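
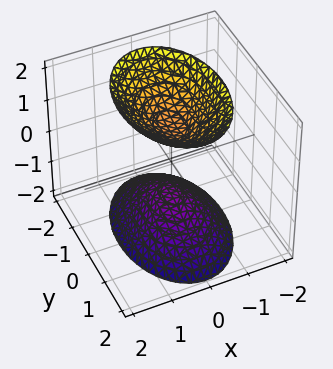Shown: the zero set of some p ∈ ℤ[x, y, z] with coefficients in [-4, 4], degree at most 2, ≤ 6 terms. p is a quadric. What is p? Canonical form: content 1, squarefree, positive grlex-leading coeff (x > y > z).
2*x^2 + y^2 - z^2 + 1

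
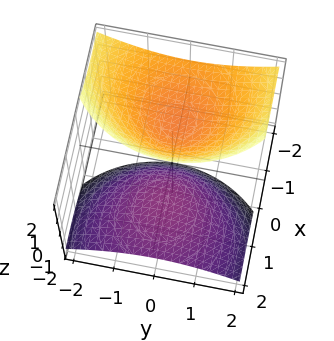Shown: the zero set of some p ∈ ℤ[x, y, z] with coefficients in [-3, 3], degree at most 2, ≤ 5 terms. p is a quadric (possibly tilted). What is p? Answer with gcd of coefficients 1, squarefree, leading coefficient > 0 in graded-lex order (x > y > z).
(a) I count 2 distinct pieces.
(b) deg p = 2.
(c) From the visible intercepts: the z-axis gridline crossings are at z ∈ {-1, 1}; no x-intercept at any integer in the box.
(d) The integer polynomial consistent with all of this is the stated p.

x^2 + 2*x*z + y^2 - z^2 + 1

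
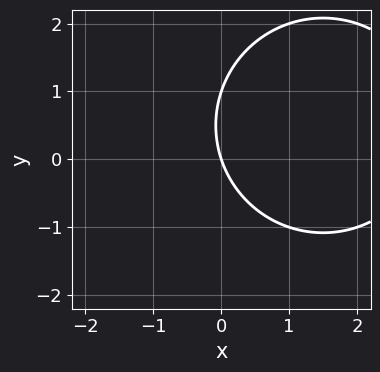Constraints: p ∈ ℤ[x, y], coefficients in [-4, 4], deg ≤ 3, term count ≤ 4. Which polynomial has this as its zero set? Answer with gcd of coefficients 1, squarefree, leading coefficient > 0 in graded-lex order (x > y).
x^2 + y^2 - 3*x - y

Degree: a generic line meets the curve in up to 2 points, so deg p = 2.
Checking where it meets the axes: among the integer gridlines, it crosses the y-axis at y ∈ {0, 1}; one x-axis crossing is at x = 0.
These observations pin down the coefficients.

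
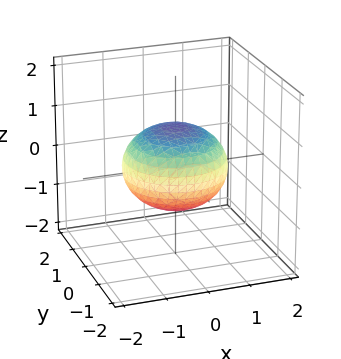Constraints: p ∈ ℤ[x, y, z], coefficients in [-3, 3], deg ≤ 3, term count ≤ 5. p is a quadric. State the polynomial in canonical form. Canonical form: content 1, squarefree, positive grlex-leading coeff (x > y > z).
2*x^2 + 2*y^2 + 3*z^2 - 3

The degree is 2 — bounded and convex; a quadric.
Symmetries: mirror symmetry z ↦ −z ⇒ only even powers of z; every cross-section ⟂ z is a circle, so x, y appear only via x² + y².
Checking where it meets the axes: the z-axis gridline crossings are at z ∈ {-1, 1}; a circular section at z = 0 has radius between 1 and 2.
Assembling these constraints gives the stated polynomial.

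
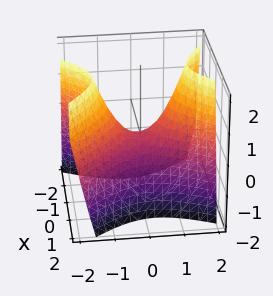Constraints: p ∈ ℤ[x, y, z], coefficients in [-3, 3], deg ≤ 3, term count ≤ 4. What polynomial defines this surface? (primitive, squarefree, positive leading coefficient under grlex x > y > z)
First, degree: no degree-1 surface has this shape, so deg p = 2.
Next, against the integer gridlines: one z-axis crossing is at z = 0; one y-axis crossing is at y = 0; it meets the x-axis at x = 0 (among the integer gridlines).
Finally, the integer polynomial consistent with all of this is the stated p.

3*x^2 + x*y - 2*y^2 + 2*z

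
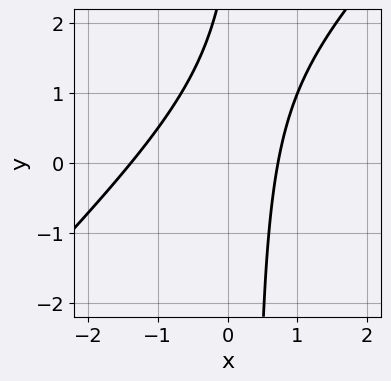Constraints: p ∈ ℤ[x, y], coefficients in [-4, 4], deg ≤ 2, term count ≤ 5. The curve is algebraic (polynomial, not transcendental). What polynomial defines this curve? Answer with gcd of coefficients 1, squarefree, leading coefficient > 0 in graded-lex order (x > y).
1. The degree is 2 — a generic line meets the curve in up to 2 points.
2. Reading off the gridlines: no y-intercept at any integer in the box.
3. Matching integer coefficients to the picture gives p.

3*x^2 - 3*x*y + 2*x + y - 3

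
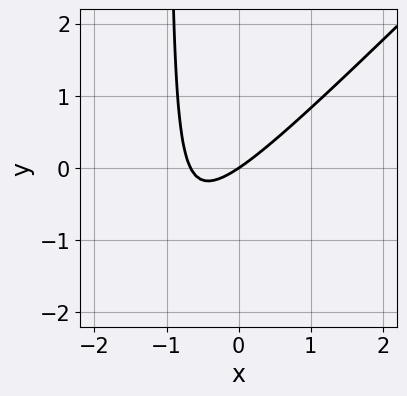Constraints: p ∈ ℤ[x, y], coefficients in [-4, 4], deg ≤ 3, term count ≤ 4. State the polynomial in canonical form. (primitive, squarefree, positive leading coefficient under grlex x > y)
(a) deg p = 2. A generic line meets the curve in up to 2 points.
(b) From the visible intercepts: it meets the y-axis at y = 0 (among the integer gridlines); it meets the x-axis at x = 0 (among the integer gridlines).
(c) Solving for integer coefficients yields p as stated.

3*x^2 - 3*x*y + 2*x - 3*y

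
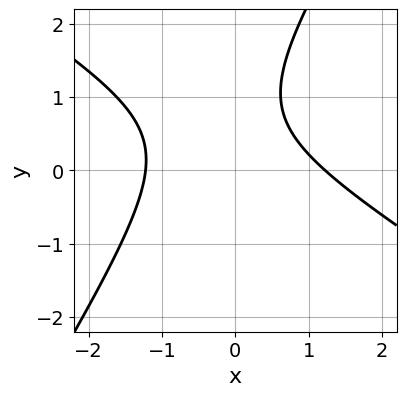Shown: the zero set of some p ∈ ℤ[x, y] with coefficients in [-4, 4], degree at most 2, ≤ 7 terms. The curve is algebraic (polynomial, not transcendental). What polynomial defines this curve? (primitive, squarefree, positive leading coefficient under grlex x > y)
2*x^2 + 2*x*y - 2*y^2 + 3*y - 3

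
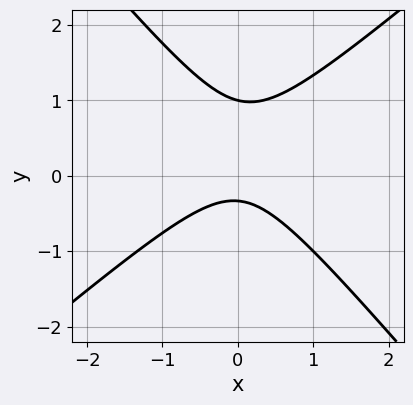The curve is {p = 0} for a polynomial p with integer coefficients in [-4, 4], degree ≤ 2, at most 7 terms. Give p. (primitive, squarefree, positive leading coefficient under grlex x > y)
1. Degree: the shape is more complex than any degree-1 curve, so deg p = 2.
2. Observable constraints: no x-intercept at any integer in the box; it crosses the y-axis at the gridline y = 1.
3. The integer polynomial consistent with all of this is the stated p.

3*x^2 - x*y - 3*y^2 + 2*y + 1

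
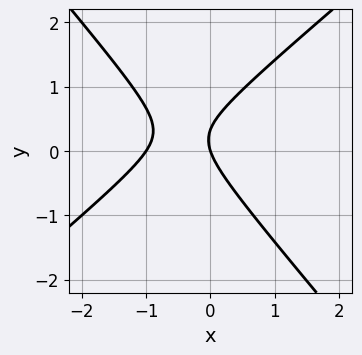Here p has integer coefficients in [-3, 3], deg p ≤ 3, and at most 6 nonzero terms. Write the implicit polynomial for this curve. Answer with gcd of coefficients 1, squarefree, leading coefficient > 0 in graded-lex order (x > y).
3*x^2 - x*y - 3*y^2 + 3*x + y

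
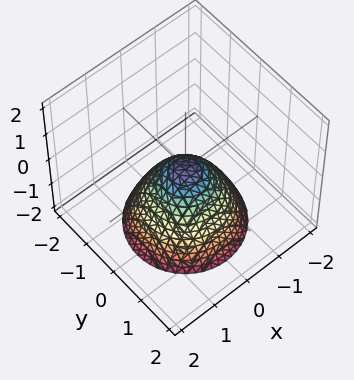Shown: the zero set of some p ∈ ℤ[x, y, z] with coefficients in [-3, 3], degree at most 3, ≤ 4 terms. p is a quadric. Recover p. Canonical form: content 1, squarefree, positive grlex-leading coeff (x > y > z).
x^2 + y^2 + z

First, degree: a single bowl opening along one axis; a quadric, so deg p = 2.
Then, by symmetry, the surface is invariant under rotation about z: p = q(x² + y², z).
Then, from the axis intercepts and sections: one x-axis crossing is at x = 0; it meets the y-axis at y = 0 (among the integer gridlines); it meets the z-axis at z = 0 (among the integer gridlines).
Finally, assembling these constraints gives the stated polynomial.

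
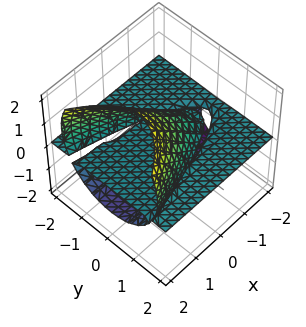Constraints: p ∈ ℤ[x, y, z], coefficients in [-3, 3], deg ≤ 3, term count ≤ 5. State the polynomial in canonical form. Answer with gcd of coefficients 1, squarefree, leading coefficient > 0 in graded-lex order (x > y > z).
(a) deg p = 3.
(b) Against the integer gridlines: it meets the z-axis at z = 0 (among the integer gridlines); every point of the y-axis in the box is on the surface; the visible x-axis segment lies entirely on the surface.
(c) Putting this together gives p.

2*x*z^2 - 3*y^2*z - 2*z^3 + 2*x*z + 3*z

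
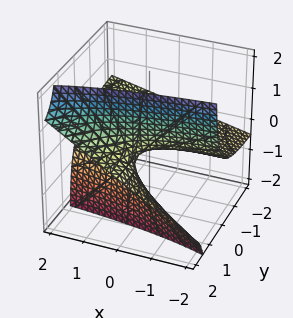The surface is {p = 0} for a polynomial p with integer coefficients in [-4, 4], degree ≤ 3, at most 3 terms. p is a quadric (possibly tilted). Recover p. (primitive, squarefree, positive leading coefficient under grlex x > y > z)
First, degree: no degree-1 surface has this shape, so deg p = 2.
Next, reading off the gridlines: the visible x-axis segment lies entirely on the surface; every point of the y-axis in the box is on the surface.
Finally, together with the visible shape, these determine p as stated.

x*y - 3*y*z + 3*z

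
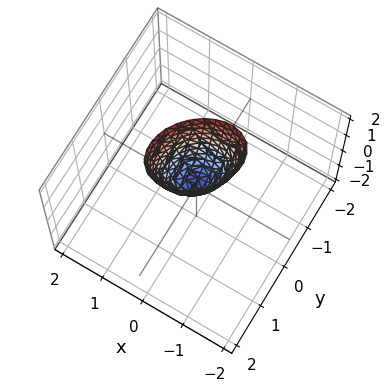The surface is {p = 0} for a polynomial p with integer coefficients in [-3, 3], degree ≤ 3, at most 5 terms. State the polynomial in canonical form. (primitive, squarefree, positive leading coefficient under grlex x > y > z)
3*x^2 - 2*x*y + 3*y^2 - z

1. Degree: the shape is more complex than any degree-1 surface, so deg p = 2.
2. From the axis intercepts and sections: it crosses the x-axis at the gridline x = 0; one y-axis crossing is at y = 0; one z-axis crossing is at z = 0.
3. These observations pin down the coefficients.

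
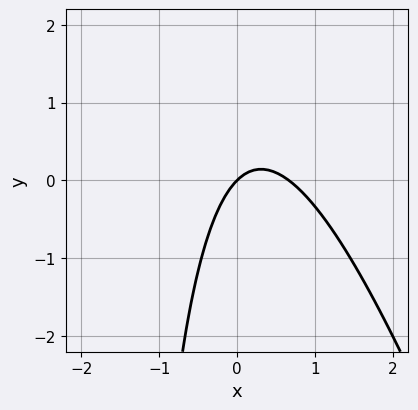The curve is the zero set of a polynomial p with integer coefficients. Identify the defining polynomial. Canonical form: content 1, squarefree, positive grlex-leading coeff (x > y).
(a) The degree is 2 — a generic line meets the curve in up to 2 points.
(b) Reading off the gridlines: it crosses the x-axis at the gridline x = 0; it crosses the y-axis at the gridline y = 0.
(c) Fitting integer coefficients to these (and the overall shape) gives p.

3*x^2 + x*y - 2*x + 2*y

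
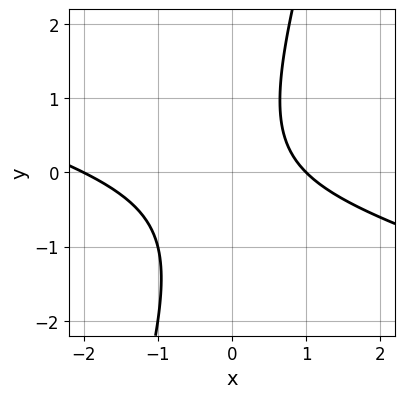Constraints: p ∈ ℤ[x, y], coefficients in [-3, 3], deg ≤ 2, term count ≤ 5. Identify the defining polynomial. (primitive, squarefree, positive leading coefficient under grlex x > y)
x^2 + 3*x*y - y^2 + x - 2

First, deg p = 2.
Then, against the integer gridlines: the curve avoids every integer y-axis point in the box; the x-axis gridline crossings are at x ∈ {-2, 1}.
Finally, solving for integer coefficients yields p as stated.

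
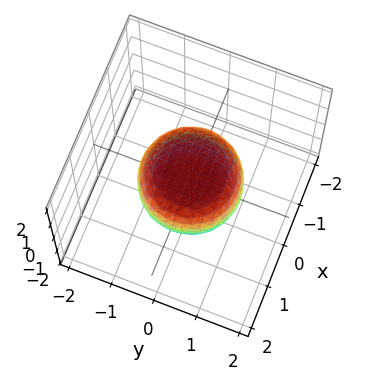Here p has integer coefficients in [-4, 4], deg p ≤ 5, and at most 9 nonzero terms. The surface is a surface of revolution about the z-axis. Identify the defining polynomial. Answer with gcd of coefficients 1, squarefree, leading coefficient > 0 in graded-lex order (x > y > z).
2*x^4 + 4*x^2*y^2 + 2*y^4 - x^2 - y^2 + 3*z^2 - 2

1. deg p = 4. The shape is more complex than any degree-3 surface.
2. Symmetry: every cross-section ⟂ z is a circle, so x, y appear only via x² + y².
3. From the axis intercepts and sections: a circular section at z = 0 has radius between 1 and 2.
4. Putting this together gives p.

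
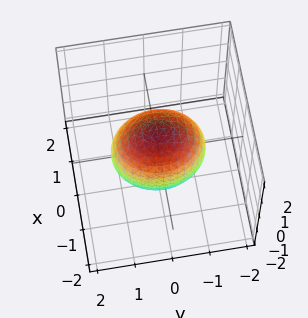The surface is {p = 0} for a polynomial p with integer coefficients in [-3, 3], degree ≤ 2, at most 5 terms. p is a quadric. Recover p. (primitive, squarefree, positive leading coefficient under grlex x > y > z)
(a) deg p = 2. Bounded and convex; a quadric.
(b) Symmetries: mirror symmetry y ↦ −y ⇒ only even powers of y; the x ↦ −x reflection is a symmetry, so x appears only in even powers; the z ↦ −z reflection is a symmetry, so z appears only in even powers.
(c) Observable constraints: among the integer gridlines, it crosses the x-axis at x ∈ {-1, 1}.
(d) Solving for integer coefficients yields p as stated.

3*x^2 + 2*y^2 + 2*z^2 - 3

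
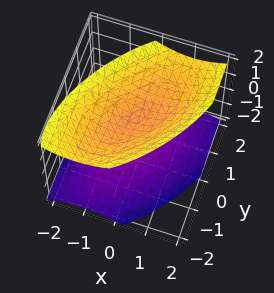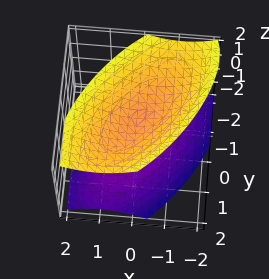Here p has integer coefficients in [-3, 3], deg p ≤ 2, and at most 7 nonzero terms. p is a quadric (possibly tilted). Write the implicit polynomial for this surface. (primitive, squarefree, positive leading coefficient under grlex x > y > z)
3*x^2 - 3*x*y + 2*y^2 - 3*z^2 + 3

1. There are 2 components. Treating them together as one polynomial.
2. The degree is 2 — a generic line meets the surface in up to 2 points.
3. Observable constraints: it misses every integer gridline on the x-axis; among the integer gridlines, it crosses the z-axis at z ∈ {-1, 1}; no y-intercept at any integer in the box.
4. Putting this together gives p.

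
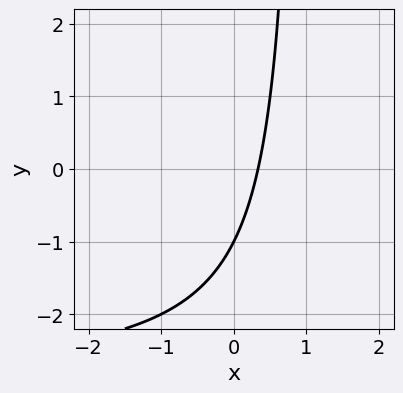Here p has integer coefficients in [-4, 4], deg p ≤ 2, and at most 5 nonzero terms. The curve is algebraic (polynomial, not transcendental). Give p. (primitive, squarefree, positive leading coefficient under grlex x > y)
x*y + 3*x - y - 1

First, deg p = 2.
Then, against the integer gridlines: it meets the y-axis at y = -1 (among the integer gridlines).
Finally, together with the visible shape, these determine p as stated.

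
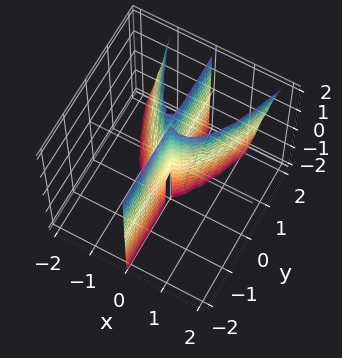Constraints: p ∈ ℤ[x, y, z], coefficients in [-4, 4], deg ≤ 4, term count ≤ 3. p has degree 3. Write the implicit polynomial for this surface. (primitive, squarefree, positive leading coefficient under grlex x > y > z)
3*x^3 - x^2*z - 3*x*y

Degree: a generic line meets the surface in up to 3 points, so deg p = 3.
Reading off the gridlines: every point of the z-axis in the box is on the surface; the visible y-axis segment lies entirely on the surface; it crosses the x-axis at the gridline x = 0.
Together with the visible shape, these determine p as stated.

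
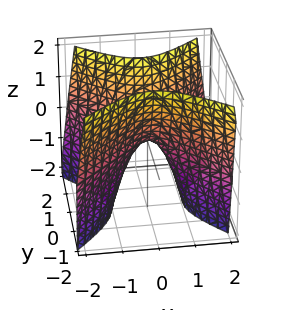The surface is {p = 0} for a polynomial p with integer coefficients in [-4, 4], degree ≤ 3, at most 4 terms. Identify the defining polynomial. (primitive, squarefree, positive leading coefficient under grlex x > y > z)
2*x^2 - 2*y^2 + z

1. The degree is 2 — a saddle surface; a quadric.
2. Symmetries: mirror symmetry x ↦ −x ⇒ only even powers of x; mirror symmetry y ↦ −y ⇒ only even powers of y.
3. Against the integer gridlines: it meets the x-axis at x = 0 (among the integer gridlines); it meets the y-axis at y = 0 (among the integer gridlines).
4. Solving for integer coefficients yields p as stated.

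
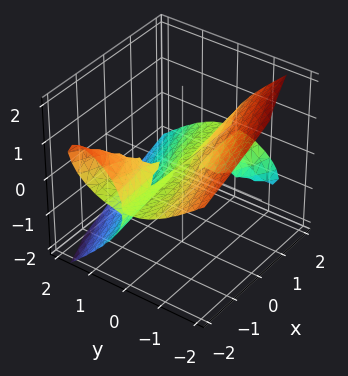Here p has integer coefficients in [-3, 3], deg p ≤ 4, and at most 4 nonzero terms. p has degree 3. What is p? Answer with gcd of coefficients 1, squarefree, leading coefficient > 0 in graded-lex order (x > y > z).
I count 2 distinct pieces. They look like related sheets of one shape, so recover p as a whole.
deg p = 3. The shape is more complex than any degree-2 surface.
Observable constraints: one z-axis crossing is at z = 0; it meets the y-axis at y = 0 (among the integer gridlines); every point of the x-axis in the box is on the surface.
Assembling these constraints gives the stated polynomial.

3*x*y*z + 2*y^3 + 3*z^3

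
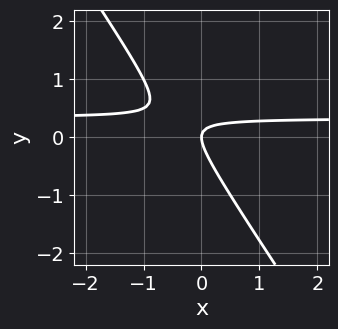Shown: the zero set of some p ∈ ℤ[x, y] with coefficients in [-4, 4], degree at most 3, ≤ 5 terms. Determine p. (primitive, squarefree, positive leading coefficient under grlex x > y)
3*x*y + 2*y^2 - x

1. deg p = 2. A generic line meets the curve in up to 2 points.
2. Observable constraints: it meets the y-axis at y = 0 (among the integer gridlines); one x-axis crossing is at x = 0.
3. These observations pin down the coefficients.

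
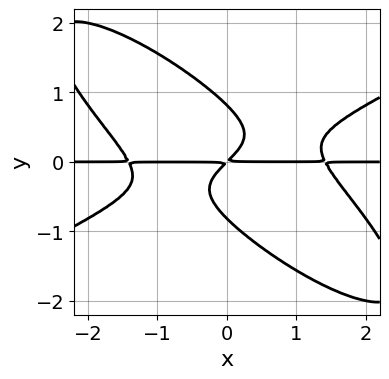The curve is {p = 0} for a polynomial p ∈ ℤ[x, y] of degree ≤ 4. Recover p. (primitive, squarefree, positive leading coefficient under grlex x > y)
The degree is 4 — the shape is more complex than any degree-3 curve.
Observable constraints: every point of the x-axis in the box is on the curve.
Assembling these constraints gives the stated polynomial.

x^3*y - 3*x*y^3 - 3*y^4 - 2*x*y + 2*y^2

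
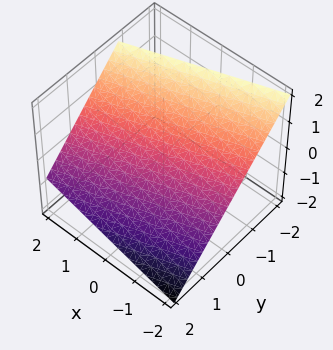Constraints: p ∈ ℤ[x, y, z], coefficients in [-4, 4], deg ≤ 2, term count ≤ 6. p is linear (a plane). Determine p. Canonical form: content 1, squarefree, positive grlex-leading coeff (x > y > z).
Degree: the surface is flat (a plane), so deg p = 1.
From the visible intercepts: it crosses the x-axis at the gridline x = -2.
Fitting integer coefficients to these (and the overall shape) gives p.

x - 3*y - 3*z + 2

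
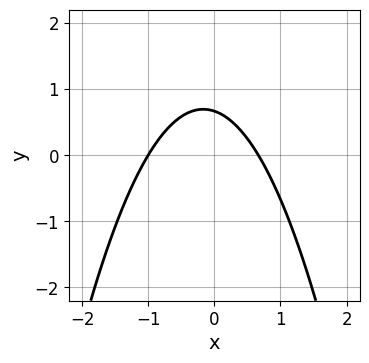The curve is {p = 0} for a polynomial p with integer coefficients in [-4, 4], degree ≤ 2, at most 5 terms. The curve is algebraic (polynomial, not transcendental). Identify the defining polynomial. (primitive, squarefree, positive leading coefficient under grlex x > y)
1. deg p = 2.
2. From the axis intercepts and sections: one x-axis crossing is at x = -1.
3. Together with the visible shape, these determine p as stated.

3*x^2 + x + 3*y - 2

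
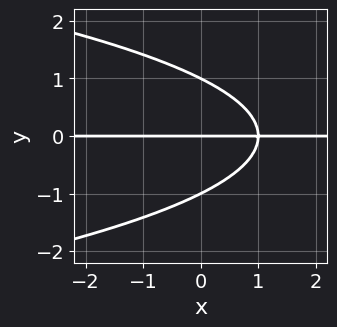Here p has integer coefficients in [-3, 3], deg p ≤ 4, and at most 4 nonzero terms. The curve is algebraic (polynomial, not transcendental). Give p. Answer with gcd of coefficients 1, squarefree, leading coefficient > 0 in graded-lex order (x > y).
First, deg p = 3. A generic line meets the curve in up to 3 points.
Then, against the integer gridlines: among the integer gridlines, it crosses the y-axis at y ∈ {-1, 0, 1}; the visible x-axis segment lies entirely on the curve.
Finally, the integer polynomial consistent with all of this is the stated p.

y^3 + x*y - y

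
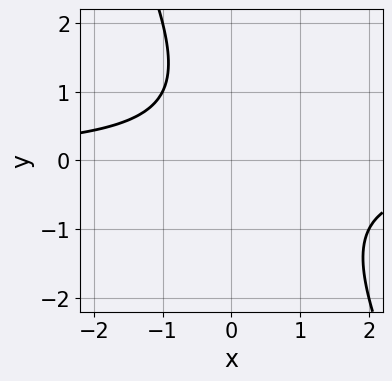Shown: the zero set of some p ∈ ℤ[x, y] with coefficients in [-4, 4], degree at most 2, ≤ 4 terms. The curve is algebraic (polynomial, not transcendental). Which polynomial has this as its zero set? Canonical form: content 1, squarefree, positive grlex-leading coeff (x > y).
1. The degree is 2 — the shape is more complex than any degree-1 curve.
2. Observable constraints: no y-intercept at any integer in the box; no x-intercept at any integer in the box.
3. Assembling these constraints gives the stated polynomial.

2*x*y + y^2 - y + 2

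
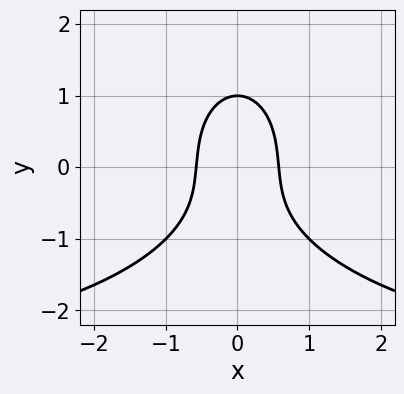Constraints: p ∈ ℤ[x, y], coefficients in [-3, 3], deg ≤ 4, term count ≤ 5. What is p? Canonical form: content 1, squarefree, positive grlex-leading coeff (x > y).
x^2*y + y^3 + 3*x^2 - 1

1. Degree: a generic line meets the curve in up to 3 points, so deg p = 3.
2. Symmetries: it's symmetric under x → −x, forcing even powers of x.
3. Observable constraints: it meets the y-axis at y = 1 (among the integer gridlines).
4. The integer polynomial consistent with all of this is the stated p.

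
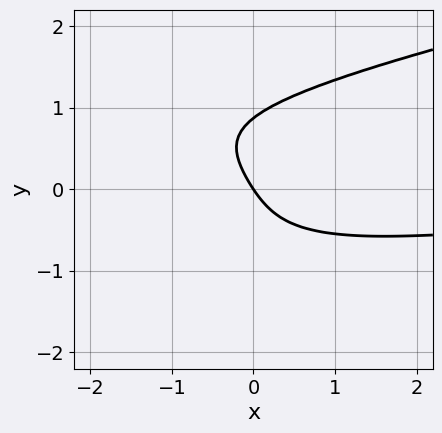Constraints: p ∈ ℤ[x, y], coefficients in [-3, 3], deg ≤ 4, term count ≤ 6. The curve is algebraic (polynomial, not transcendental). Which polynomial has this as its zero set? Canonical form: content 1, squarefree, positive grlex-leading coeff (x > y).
3*y^4 - x^2*y - 2*x*y - 3*x - 2*y

1. deg p = 4.
2. Observable constraints: it crosses the x-axis at the gridline x = 0; it meets the y-axis at y = 0 (among the integer gridlines).
3. Assembling these constraints gives the stated polynomial.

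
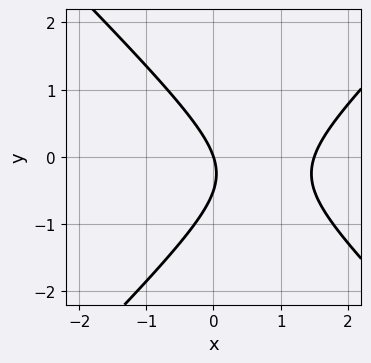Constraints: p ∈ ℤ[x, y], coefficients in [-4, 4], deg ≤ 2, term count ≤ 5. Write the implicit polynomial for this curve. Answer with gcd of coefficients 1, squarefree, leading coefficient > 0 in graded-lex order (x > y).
1. deg p = 2. The shape is more complex than any degree-1 curve.
2. From the visible intercepts: it meets the x-axis at x = 0 (among the integer gridlines); one y-axis crossing is at y = 0.
3. Fitting integer coefficients to these (and the overall shape) gives p.

2*x^2 - 2*y^2 - 3*x - y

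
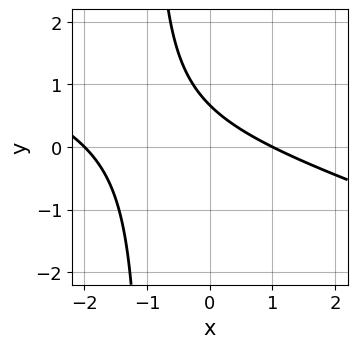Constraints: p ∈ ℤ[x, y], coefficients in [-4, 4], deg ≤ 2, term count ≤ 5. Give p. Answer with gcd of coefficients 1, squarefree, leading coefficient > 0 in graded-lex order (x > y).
First, deg p = 2.
Next, checking where it meets the axes: among the integer gridlines, it crosses the x-axis at x ∈ {-2, 1}.
Finally, putting this together gives p.

x^2 + 3*x*y + x + 3*y - 2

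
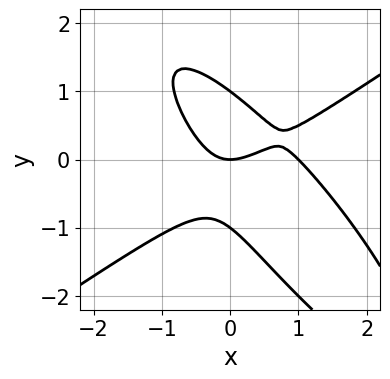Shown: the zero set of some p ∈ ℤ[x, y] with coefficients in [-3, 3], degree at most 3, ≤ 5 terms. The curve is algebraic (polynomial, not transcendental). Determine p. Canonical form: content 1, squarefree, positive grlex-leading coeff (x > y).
2*x^3 - 3*x*y^2 - 2*y^3 - 2*x^2 + 2*y

(a) Degree: no degree-2 curve has this shape, so deg p = 3.
(b) Checking where it meets the axes: the x-axis gridline crossings are at x ∈ {0, 1}; among the integer gridlines, it crosses the y-axis at y ∈ {-1, 0, 1}.
(c) Fitting integer coefficients to these (and the overall shape) gives p.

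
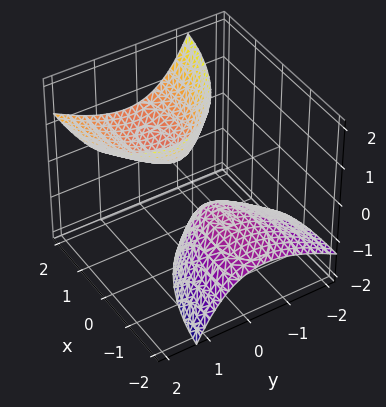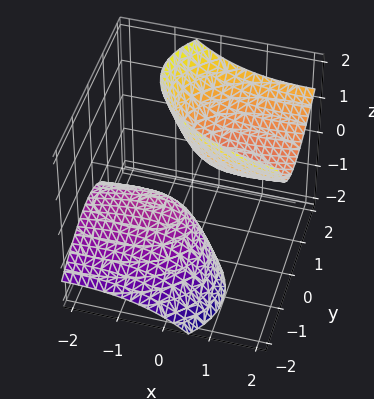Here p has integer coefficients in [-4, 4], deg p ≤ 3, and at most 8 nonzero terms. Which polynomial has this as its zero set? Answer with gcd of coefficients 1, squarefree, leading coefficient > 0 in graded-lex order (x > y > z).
x^2 - 3*x*z + 3*y^2 - 3*y*z - z^2 + 1

(a) The picture has 2 separate pieces. They look like related sheets of one shape, so recover p as a whole.
(b) The degree is 2 — the shape is more complex than any degree-1 surface.
(c) Reading off the gridlines: the z-axis gridline crossings are at z ∈ {-1, 1}; no y-intercept at any integer in the box; no x-intercept at any integer in the box.
(d) Together with the visible shape, these determine p as stated.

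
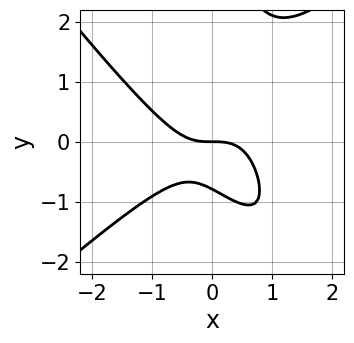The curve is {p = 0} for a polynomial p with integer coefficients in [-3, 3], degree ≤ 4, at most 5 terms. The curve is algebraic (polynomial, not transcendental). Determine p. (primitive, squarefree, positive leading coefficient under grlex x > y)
First, deg p = 3. A generic line meets the curve in up to 3 points.
Next, checking where it meets the axes: it meets the x-axis at x = 0 (among the integer gridlines); one y-axis crossing is at y = 0.
Finally, matching integer coefficients to the picture gives p.

3*x^3 - 3*x*y^2 - y^3 + 3*y^2 + 3*y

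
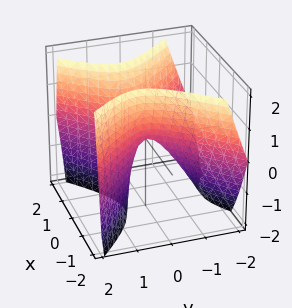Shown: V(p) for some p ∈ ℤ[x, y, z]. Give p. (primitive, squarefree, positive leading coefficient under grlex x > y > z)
The degree is 2 — the shape is more complex than any degree-1 surface.
From the axis intercepts and sections: it meets the y-axis at y = 0 (among the integer gridlines); it crosses the z-axis at the gridline z = 0.
The integer polynomial consistent with all of this is the stated p.

2*x^2 - 2*y^2 + y*z - z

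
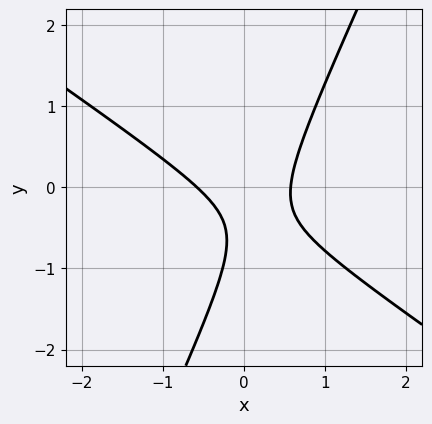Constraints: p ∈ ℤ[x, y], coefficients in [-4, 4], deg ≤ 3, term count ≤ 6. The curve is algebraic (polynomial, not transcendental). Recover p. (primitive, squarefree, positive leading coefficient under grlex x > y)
3*x^2 + 3*x*y - 2*y^2 - 2*y - 1

1. deg p = 2.
2. Checking where it meets the axes: no y-intercept at any integer in the box.
3. Together with the visible shape, these determine p as stated.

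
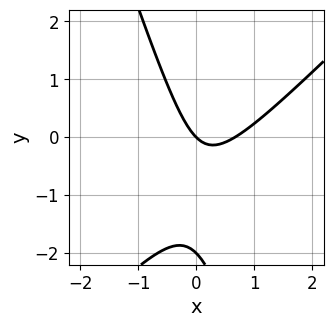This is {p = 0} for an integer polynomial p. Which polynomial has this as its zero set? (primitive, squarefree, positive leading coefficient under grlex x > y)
3*x^2 - 2*x*y - y^2 - 2*x - 2*y

1. The degree is 2 — a generic line meets the curve in up to 2 points.
2. Against the integer gridlines: it meets the x-axis at x = 0 (among the integer gridlines); among the integer gridlines, it crosses the y-axis at y ∈ {-2, 0}.
3. The integer polynomial consistent with all of this is the stated p.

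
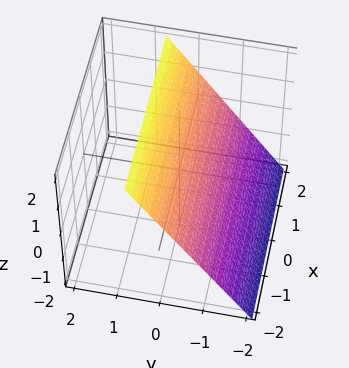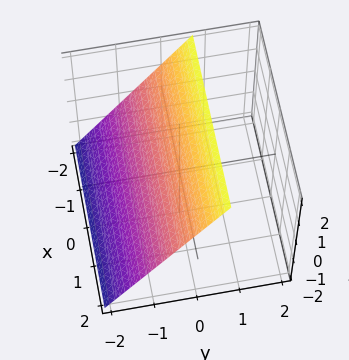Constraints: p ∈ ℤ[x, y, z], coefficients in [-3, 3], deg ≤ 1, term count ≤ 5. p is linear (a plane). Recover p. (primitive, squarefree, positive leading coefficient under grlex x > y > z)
(a) The degree is 1 — every cross-section is a straight line — this is a plane.
(b) Reading off the gridlines: one z-axis crossing is at z = 1; it misses every integer gridline on the x-axis.
(c) Assembling these constraints gives the stated polynomial.

3*y - 2*z + 2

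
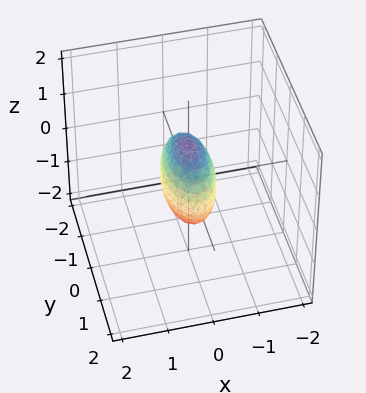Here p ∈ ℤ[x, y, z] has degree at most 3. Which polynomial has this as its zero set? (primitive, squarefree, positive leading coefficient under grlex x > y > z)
3*x^2 + y^2 + z^2 - 1

(a) Degree: a closed, bounded, convex surface; a quadric, so deg p = 2.
(b) Symmetries: mirror symmetry x ↦ −x ⇒ only even powers of x; mirror symmetry z ↦ −z ⇒ only even powers of z; the y ↦ −y reflection is a symmetry, so y appears only in even powers.
(c) From the axis intercepts and sections: the y-axis gridline crossings are at y ∈ {-1, 1}; among the integer gridlines, it crosses the z-axis at z ∈ {-1, 1}.
(d) Putting this together gives p.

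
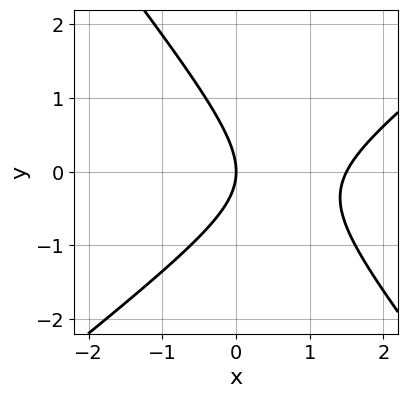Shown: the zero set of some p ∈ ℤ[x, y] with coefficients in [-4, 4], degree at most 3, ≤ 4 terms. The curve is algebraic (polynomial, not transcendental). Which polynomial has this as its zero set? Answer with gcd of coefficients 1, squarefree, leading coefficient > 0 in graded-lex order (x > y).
First, the degree is 2 — no degree-1 curve has this shape.
Next, against the integer gridlines: one x-axis crossing is at x = 0; it meets the y-axis at y = 0 (among the integer gridlines).
Finally, putting this together gives p.

2*x^2 - x*y - 2*y^2 - 3*x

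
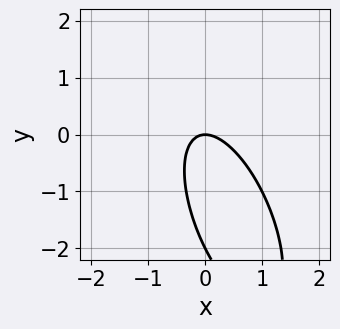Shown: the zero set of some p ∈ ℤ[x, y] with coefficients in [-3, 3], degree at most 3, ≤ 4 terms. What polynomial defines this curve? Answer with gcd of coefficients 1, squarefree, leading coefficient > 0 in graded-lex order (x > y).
(a) deg p = 2. The shape is more complex than any degree-1 curve.
(b) From the visible intercepts: it crosses the x-axis at the gridline x = 0; the y-axis gridline crossings are at y ∈ {-2, 0}.
(c) Assembling these constraints gives the stated polynomial.

3*x^2 + 2*x*y + y^2 + 2*y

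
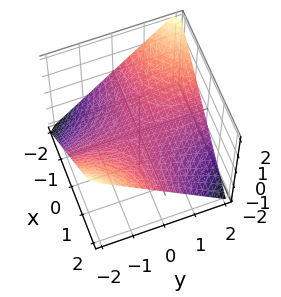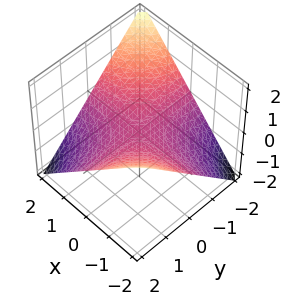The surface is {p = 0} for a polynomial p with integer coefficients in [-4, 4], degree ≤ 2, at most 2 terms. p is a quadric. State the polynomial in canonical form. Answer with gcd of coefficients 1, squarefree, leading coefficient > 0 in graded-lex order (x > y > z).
(a) Degree: a hyperbolic paraboloid; a quadric, so deg p = 2.
(b) From the axis intercepts and sections: the visible x-axis segment lies entirely on the surface; it meets the z-axis at z = 0 (among the integer gridlines).
(c) Together with the visible shape, these determine p as stated. Check: (0, -2, 0) on the y-axis lies on the surface, and p(0, -2, 0) = 0. ✓

x*y + 2*z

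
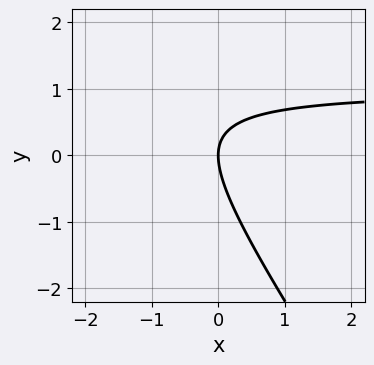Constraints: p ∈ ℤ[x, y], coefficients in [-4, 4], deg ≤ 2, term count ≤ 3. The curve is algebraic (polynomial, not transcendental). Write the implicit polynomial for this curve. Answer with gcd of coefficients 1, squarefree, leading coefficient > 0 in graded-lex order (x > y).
3*x*y + 2*y^2 - 3*x

(a) The degree is 2 — a generic line meets the curve in up to 2 points.
(b) Against the integer gridlines: one y-axis crossing is at y = 0; it meets the x-axis at x = 0 (among the integer gridlines).
(c) Assembling these constraints gives the stated polynomial.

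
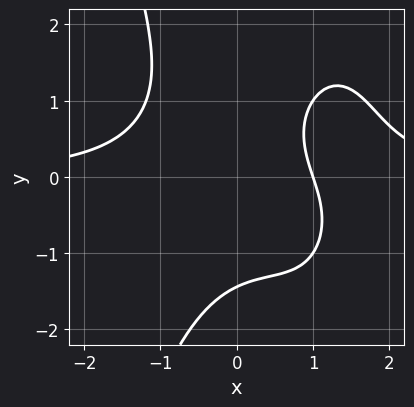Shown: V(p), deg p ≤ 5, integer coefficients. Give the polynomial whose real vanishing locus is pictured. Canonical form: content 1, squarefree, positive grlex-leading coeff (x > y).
(a) deg p = 4.
(b) Observable constraints: one x-axis crossing is at x = 1.
(c) Putting this together gives p.

2*x^3*y - 3*x^2*y + y^3 - 3*x + 3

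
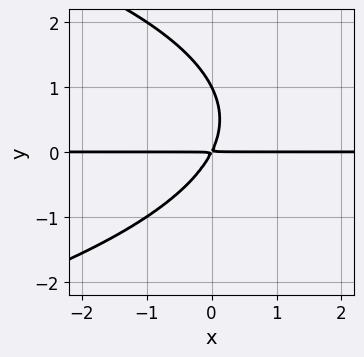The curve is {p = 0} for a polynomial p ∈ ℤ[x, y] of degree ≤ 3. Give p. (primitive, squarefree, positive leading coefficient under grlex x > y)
1. The degree is 3 — the shape is more complex than any degree-2 curve.
2. From the visible intercepts: the visible x-axis segment lies entirely on the curve; it meets the y-axis at y = 1 (among the integer gridlines).
3. Assembling these constraints gives the stated polynomial.

y^3 + 2*x*y - y^2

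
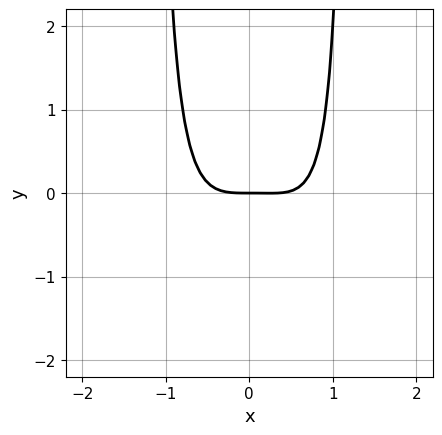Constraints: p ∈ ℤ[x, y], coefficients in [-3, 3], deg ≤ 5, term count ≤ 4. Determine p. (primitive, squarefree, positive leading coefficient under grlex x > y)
3*x^4 - x^3 + 2*x^2*y - 3*y

1. deg p = 4.
2. Reading off the gridlines: it meets the y-axis at y = 0 (among the integer gridlines); one x-axis crossing is at x = 0.
3. Solving for integer coefficients yields p as stated.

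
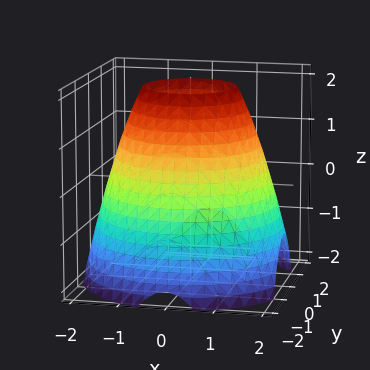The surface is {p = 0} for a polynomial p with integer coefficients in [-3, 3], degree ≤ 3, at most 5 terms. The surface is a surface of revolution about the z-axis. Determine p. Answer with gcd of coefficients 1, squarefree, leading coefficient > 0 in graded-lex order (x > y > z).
x^2 + y^2 + z - 3

(a) Degree: no degree-1 surface has this shape, so deg p = 2.
(b) Symmetries: rotational symmetry about the z-axis ⇒ p depends on x, y only through x² + y².
(c) Observable constraints: a circular section at z = 1 has radius between 1 and 2; it misses every integer gridline on the z-axis.
(d) The integer polynomial consistent with all of this is the stated p.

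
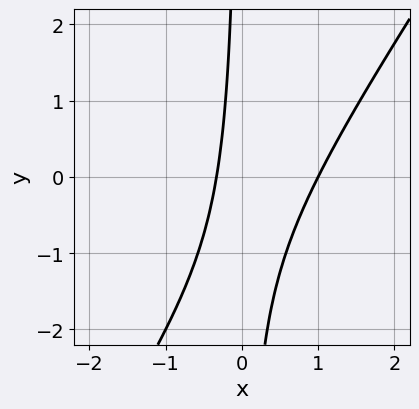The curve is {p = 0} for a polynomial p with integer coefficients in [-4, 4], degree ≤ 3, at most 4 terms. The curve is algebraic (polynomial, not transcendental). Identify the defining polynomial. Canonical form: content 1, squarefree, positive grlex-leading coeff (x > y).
(a) deg p = 2.
(b) Observable constraints: the curve avoids every integer y-axis point in the box; one x-axis crossing is at x = 1.
(c) Assembling these constraints gives the stated polynomial.

3*x^2 - 2*x*y - 2*x - 1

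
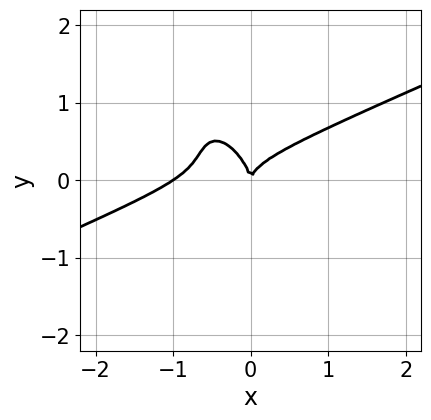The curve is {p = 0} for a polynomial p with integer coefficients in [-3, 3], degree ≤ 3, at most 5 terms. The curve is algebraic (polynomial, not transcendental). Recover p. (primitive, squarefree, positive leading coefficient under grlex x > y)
2*x^3 - 3*x^2*y - 3*x*y^2 - 2*y^3 + 2*x^2

First, deg p = 3.
Then, checking where it meets the axes: it crosses the y-axis at the gridline y = 0; among the integer gridlines, it crosses the x-axis at x ∈ {-1, 0}.
Finally, matching integer coefficients to the picture gives p.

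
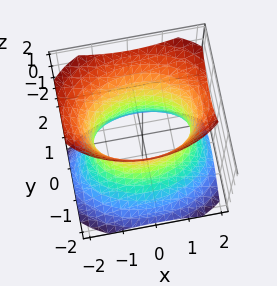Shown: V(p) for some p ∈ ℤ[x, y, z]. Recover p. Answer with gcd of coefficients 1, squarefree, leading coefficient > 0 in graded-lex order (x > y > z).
1. Degree: the shape is more complex than any degree-1 surface, so deg p = 2.
2. Observable constraints: no z-intercept at any integer in the box; the y-axis gridline crossings are at y ∈ {-1, 1}.
3. Assembling these constraints gives the stated polynomial.

x^2 + 2*y^2 - y*z - z^2 - 2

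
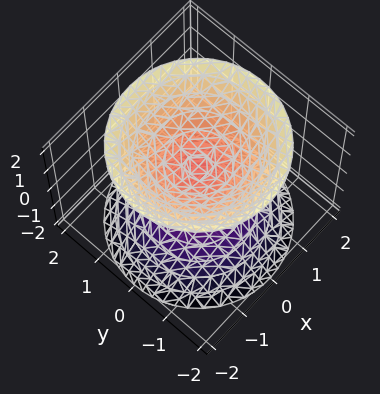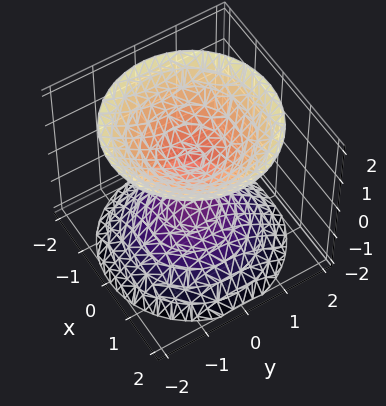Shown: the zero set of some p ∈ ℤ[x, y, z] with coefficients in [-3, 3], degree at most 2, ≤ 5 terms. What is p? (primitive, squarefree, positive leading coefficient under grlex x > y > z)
First, there are 2 components.
Next, degree: a generic line meets the surface in up to 2 points, so deg p = 2.
Next, by symmetry, the z-axis is an axis of rotation, so x and y enter only as x² + y².
Then, from the axis intercepts and sections: a circular section at z = -1 has radius between 0 and 1; it misses every integer gridline on the x-axis; it misses every integer gridline on the y-axis.
Finally, fitting integer coefficients to these (and the overall shape) gives p.

2*x^2 + 2*y^2 - 2*z^2 + 1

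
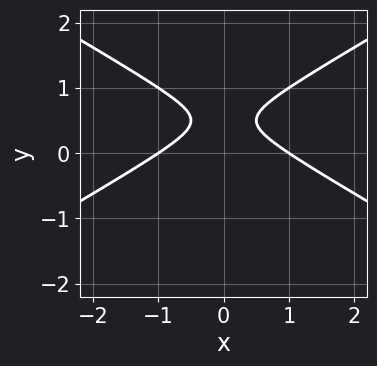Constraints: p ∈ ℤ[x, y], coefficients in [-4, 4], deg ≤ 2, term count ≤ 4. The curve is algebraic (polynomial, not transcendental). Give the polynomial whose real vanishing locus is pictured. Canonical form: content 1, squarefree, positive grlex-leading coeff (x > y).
x^2 - 3*y^2 + 3*y - 1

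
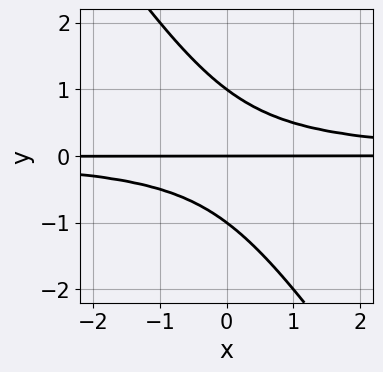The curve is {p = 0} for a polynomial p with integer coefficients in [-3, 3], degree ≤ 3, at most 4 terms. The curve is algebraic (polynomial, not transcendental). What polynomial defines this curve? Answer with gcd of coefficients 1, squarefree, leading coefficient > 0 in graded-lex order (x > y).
3*x*y^2 + 2*y^3 - 2*y

deg p = 3.
From the visible intercepts: every point of the x-axis in the box is on the curve; the y-axis gridline crossings are at y ∈ {-1, 0, 1}.
The integer polynomial consistent with all of this is the stated p.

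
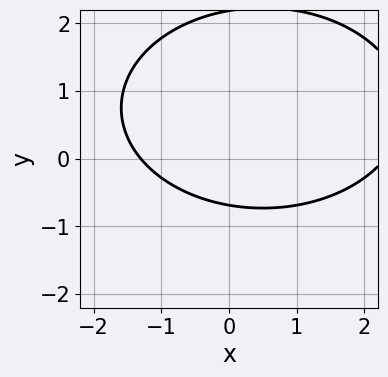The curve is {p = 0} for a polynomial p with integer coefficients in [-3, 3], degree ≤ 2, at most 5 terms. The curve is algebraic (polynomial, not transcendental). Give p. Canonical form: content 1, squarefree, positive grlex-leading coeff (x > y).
x^2 + 2*y^2 - x - 3*y - 3

The degree is 2 — the shape is more complex than any degree-1 curve.
Matching integer coefficients to the picture gives p.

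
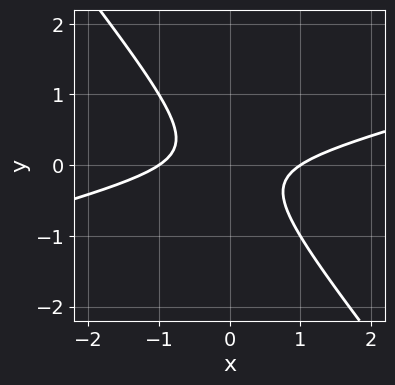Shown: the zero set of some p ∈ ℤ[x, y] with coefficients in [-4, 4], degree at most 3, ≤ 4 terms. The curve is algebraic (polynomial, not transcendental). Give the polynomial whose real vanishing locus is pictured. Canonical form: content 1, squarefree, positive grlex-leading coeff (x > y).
x^2 - 3*x*y - 3*y^2 - 1

The degree is 2 — a generic line meets the curve in up to 2 points.
Against the integer gridlines: it misses every integer gridline on the y-axis; among the integer gridlines, it crosses the x-axis at x ∈ {-1, 1}.
Matching integer coefficients to the picture gives p.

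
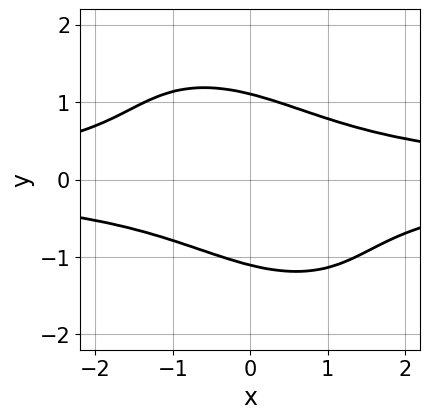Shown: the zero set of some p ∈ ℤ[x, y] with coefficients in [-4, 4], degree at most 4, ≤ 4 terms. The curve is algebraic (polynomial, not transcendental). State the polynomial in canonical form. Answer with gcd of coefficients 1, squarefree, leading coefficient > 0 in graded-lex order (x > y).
2*x^2*y^2 + 2*x*y^3 + 2*y^4 - 3

1. deg p = 4. A generic line meets the curve in up to 4 points.
2. From the axis intercepts and sections: it misses every integer gridline on the x-axis.
3. Together with the visible shape, these determine p as stated.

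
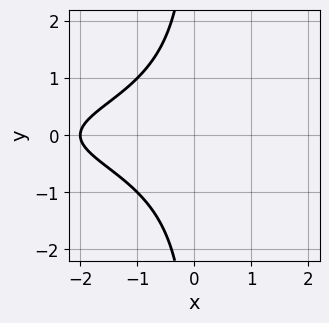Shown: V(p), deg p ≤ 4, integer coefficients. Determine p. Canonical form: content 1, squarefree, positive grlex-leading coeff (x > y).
x*y^2 + x + 2

(a) Degree: the shape is more complex than any degree-2 curve, so deg p = 3.
(b) Symmetries: it's symmetric under y → −y, forcing even powers of y.
(c) From the axis intercepts and sections: one x-axis crossing is at x = -2; no y-intercept at any integer in the box.
(d) Putting this together gives p.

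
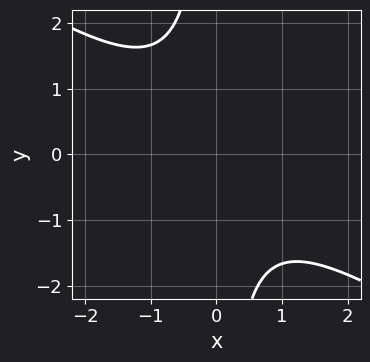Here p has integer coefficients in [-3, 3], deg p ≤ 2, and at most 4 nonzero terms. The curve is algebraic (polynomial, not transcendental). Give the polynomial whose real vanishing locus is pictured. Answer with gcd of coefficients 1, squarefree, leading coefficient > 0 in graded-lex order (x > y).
deg p = 2.
Checking where it meets the axes: the curve avoids every integer y-axis point in the box; no x-intercept at any integer in the box.
The integer polynomial consistent with all of this is the stated p.

2*x^2 + 3*x*y + 3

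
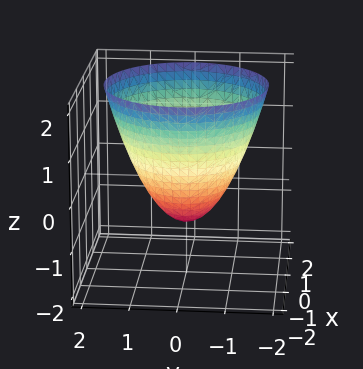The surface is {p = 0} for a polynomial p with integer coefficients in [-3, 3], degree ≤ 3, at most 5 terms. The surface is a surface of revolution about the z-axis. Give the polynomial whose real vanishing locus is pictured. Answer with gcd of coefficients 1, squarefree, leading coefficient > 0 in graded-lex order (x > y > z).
x^2 + y^2 - z - 1

Degree: a generic line meets the surface in up to 2 points, so deg p = 2.
By symmetry, the z-axis is an axis of rotation, so x and y enter only as x² + y².
Against the integer gridlines: it meets the z-axis at z = -1 (among the integer gridlines); among the integer gridlines, it crosses the x-axis at x ∈ {-1, 1}; a circular section at z = 0 has radius exactly 1.
Putting this together gives p. Check: (0, -1, 0) on the y-axis lies on the surface, and p(0, -1, 0) = 0. ✓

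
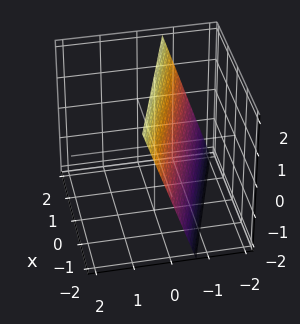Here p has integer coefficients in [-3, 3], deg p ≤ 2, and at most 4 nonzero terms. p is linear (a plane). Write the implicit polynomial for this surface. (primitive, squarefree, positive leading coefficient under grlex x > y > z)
x + 3*y - z + 2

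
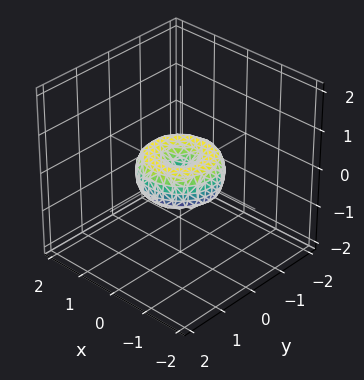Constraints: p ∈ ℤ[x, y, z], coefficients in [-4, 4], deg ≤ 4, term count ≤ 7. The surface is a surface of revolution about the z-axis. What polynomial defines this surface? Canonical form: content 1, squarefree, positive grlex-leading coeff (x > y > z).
x^4 + 2*x^2*y^2 + y^4 - x^2 - y^2 + z^2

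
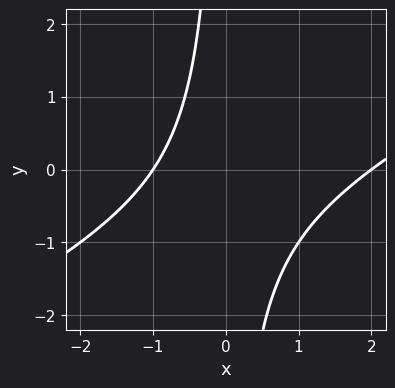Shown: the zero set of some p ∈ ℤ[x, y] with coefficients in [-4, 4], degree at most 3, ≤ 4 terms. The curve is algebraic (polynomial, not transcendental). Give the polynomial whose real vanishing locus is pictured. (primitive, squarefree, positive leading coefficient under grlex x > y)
x^2 - 2*x*y - x - 2

Degree: the shape is more complex than any degree-1 curve, so deg p = 2.
Reading off the gridlines: the x-axis gridline crossings are at x ∈ {-1, 2}; no y-intercept at any integer in the box.
Putting this together gives p.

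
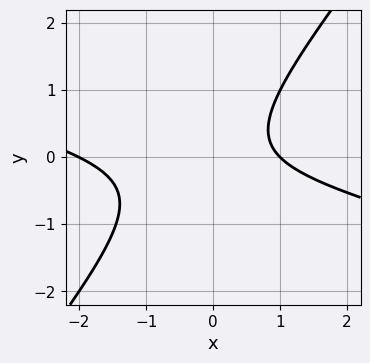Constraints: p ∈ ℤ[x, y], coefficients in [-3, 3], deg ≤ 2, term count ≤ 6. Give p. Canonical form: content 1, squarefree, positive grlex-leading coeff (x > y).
x^2 + 3*x*y - 3*y^2 + x - 2

First, the degree is 2 — the shape is more complex than any degree-1 curve.
Then, against the integer gridlines: among the integer gridlines, it crosses the x-axis at x ∈ {-2, 1}; it misses every integer gridline on the y-axis.
Finally, assembling these constraints gives the stated polynomial.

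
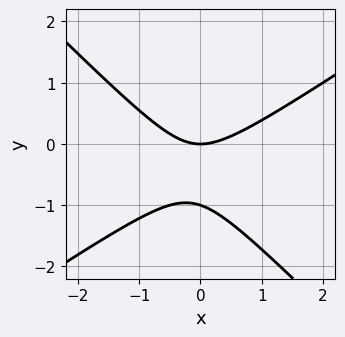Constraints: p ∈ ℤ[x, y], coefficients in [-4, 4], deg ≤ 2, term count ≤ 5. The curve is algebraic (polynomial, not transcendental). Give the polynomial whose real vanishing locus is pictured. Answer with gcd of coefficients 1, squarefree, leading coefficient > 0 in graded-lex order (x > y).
First, degree: the shape is more complex than any degree-1 curve, so deg p = 2.
Then, from the axis intercepts and sections: the y-axis gridline crossings are at y ∈ {-1, 0}; it crosses the x-axis at the gridline x = 0.
Finally, assembling these constraints gives the stated polynomial.

2*x^2 - x*y - 3*y^2 - 3*y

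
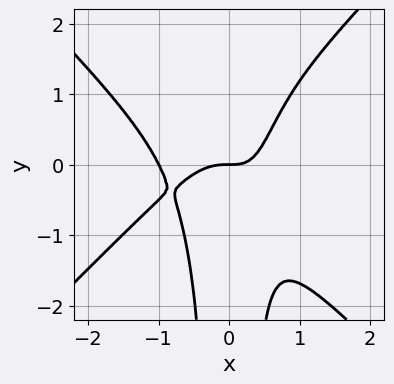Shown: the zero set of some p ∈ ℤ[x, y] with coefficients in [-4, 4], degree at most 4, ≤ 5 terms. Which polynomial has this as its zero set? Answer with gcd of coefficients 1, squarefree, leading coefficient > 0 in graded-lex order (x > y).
First, degree: the shape is more complex than any degree-3 curve, so deg p = 4.
Then, checking where it meets the axes: among the integer gridlines, it crosses the x-axis at x ∈ {-1, 0}; it meets the y-axis at y = 0 (among the integer gridlines).
Finally, assembling these constraints gives the stated polynomial.

2*x^4 - 2*x^2*y^2 + 2*x^3 - y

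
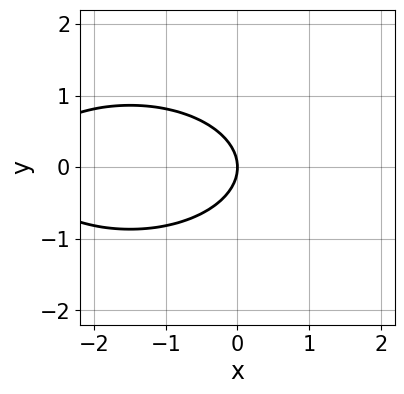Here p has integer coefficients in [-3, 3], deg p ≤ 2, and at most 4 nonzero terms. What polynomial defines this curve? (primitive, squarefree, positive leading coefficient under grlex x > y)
x^2 + 3*y^2 + 3*x

deg p = 2. No degree-1 curve has this shape.
Symmetries: it's symmetric under y → −y, forcing even powers of y.
Against the integer gridlines: one x-axis crossing is at x = 0; it crosses the y-axis at the gridline y = 0.
Matching integer coefficients to the picture gives p.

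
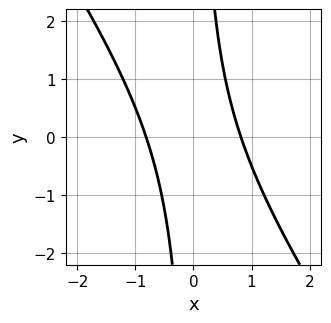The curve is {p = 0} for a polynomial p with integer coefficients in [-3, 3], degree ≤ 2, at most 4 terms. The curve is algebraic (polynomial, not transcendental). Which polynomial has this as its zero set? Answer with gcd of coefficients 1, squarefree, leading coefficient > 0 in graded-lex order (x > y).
1. Degree: the shape is more complex than any degree-1 curve, so deg p = 2.
2. Checking where it meets the axes: it misses every integer gridline on the y-axis.
3. Solving for integer coefficients yields p as stated.

3*x^2 + 2*x*y - 2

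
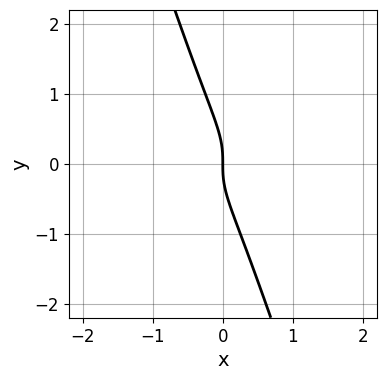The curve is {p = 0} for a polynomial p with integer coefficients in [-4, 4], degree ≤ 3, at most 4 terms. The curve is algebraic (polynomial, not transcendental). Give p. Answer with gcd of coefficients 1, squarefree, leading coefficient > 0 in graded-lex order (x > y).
(a) Degree: the shape is more complex than any degree-2 curve, so deg p = 3.
(b) Checking where it meets the axes: it crosses the x-axis at the gridline x = 0; one y-axis crossing is at y = 0.
(c) Matching integer coefficients to the picture gives p.

3*x*y^2 + y^3 + x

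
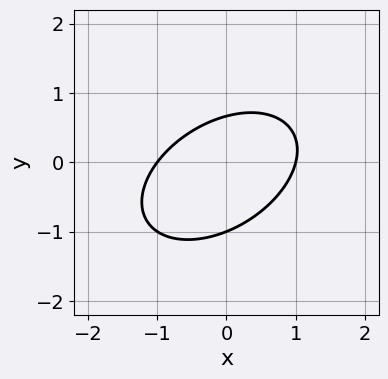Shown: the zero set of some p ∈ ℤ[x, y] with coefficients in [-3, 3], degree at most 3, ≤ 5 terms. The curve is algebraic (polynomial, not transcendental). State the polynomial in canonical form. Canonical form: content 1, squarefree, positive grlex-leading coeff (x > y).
2*x^2 - 2*x*y + 3*y^2 + y - 2

(a) The degree is 2 — a generic line meets the curve in up to 2 points.
(b) Reading off the gridlines: among the integer gridlines, it crosses the x-axis at x ∈ {-1, 1}; it meets the y-axis at y = -1 (among the integer gridlines).
(c) Fitting integer coefficients to these (and the overall shape) gives p.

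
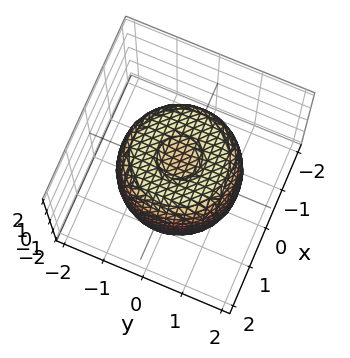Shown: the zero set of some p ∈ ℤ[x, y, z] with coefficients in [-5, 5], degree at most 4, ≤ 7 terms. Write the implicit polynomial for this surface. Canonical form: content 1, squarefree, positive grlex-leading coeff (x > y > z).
1. deg p = 4. The shape is more complex than any degree-3 surface.
2. Symmetry: every cross-section ⟂ z is a circle, so x, y appear only via x² + y².
3. From the visible intercepts: a circular section at z = 0 has radius between 1 and 2; the z-axis gridline crossings are at z ∈ {-1, 1}.
4. Putting this together gives p.

2*x^4 + 4*x^2*y^2 + 2*y^4 - 3*x^2 - 3*y^2 + 2*z^2 - 2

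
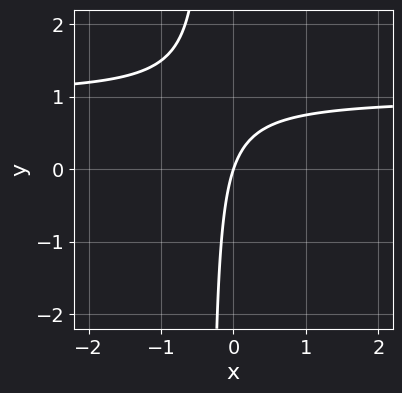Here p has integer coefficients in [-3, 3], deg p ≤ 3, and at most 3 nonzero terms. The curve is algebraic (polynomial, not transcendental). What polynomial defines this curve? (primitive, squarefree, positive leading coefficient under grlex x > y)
3*x*y - 3*x + y

(a) Degree: a generic line meets the curve in up to 2 points, so deg p = 2.
(b) Observable constraints: it meets the y-axis at y = 0 (among the integer gridlines); it crosses the x-axis at the gridline x = 0.
(c) Assembling these constraints gives the stated polynomial.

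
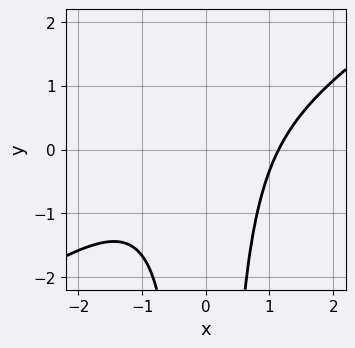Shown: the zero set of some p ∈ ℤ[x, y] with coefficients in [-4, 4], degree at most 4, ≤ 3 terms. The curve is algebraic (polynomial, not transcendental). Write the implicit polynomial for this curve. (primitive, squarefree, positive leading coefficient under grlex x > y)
2*x^3 - 3*x^2*y - 3

1. The degree is 3 — the shape is more complex than any degree-2 curve.
2. Against the integer gridlines: the curve avoids every integer y-axis point in the box.
3. Putting this together gives p.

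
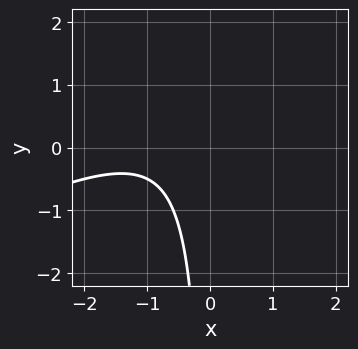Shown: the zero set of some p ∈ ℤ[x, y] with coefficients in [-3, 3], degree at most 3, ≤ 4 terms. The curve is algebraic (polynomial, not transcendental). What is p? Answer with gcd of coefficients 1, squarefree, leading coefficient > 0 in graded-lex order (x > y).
First, degree: no degree-1 curve has this shape, so deg p = 2.
Then, reading off the gridlines: the curve avoids every integer y-axis point in the box; no x-intercept at any integer in the box.
Finally, assembling these constraints gives the stated polynomial.

x^2 - 2*x*y + 2*x + 2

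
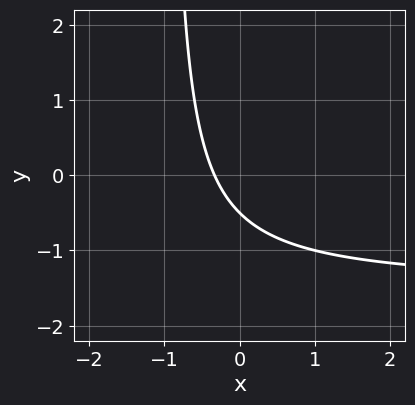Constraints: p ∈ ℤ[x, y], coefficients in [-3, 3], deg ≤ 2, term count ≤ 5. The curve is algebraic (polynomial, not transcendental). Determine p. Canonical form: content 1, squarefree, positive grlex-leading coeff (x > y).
1. deg p = 2. A generic line meets the curve in up to 2 points.
2. The integer polynomial consistent with all of this is the stated p.

2*x*y + 3*x + 2*y + 1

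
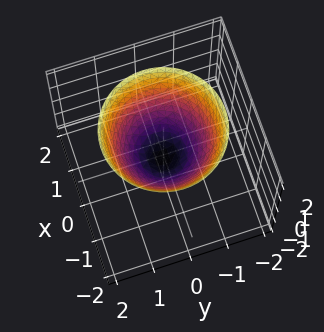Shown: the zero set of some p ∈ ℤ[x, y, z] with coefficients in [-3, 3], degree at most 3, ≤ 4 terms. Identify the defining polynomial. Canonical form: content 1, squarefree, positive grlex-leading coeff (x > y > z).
3*x^2 + 3*y^2 - 3*z - 1

1. The degree is 2 — a generic line meets the surface in up to 2 points.
2. By symmetry, every cross-section ⟂ z is a circle, so x, y appear only via x² + y².
3. Against the integer gridlines: a circular section at z = 2 has radius between 1 and 2.
4. Fitting integer coefficients to these (and the overall shape) gives p.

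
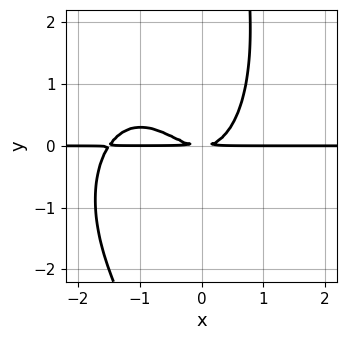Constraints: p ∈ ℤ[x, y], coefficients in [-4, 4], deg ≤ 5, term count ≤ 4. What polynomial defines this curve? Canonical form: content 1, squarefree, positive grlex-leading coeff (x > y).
2*x^3*y + x*y^3 + 3*x^2*y - 3*y^2

1. The degree is 4 — a generic line meets the curve in up to 4 points.
2. Against the integer gridlines: every point of the x-axis in the box is on the curve.
3. Fitting integer coefficients to these (and the overall shape) gives p.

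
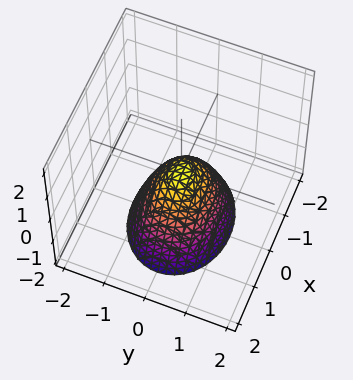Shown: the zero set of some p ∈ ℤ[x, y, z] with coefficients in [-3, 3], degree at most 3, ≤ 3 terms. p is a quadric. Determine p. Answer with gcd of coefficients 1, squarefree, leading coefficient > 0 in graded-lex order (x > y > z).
2*x^2 + 3*y^2 + 2*z

Degree: a paraboloid; a quadric, so deg p = 2.
Symmetries: the x ↦ −x reflection is a symmetry, so x appears only in even powers; the y ↦ −y reflection is a symmetry, so y appears only in even powers.
Against the integer gridlines: it meets the x-axis at x = 0 (among the integer gridlines); it meets the z-axis at z = 0 (among the integer gridlines).
Putting this together gives p.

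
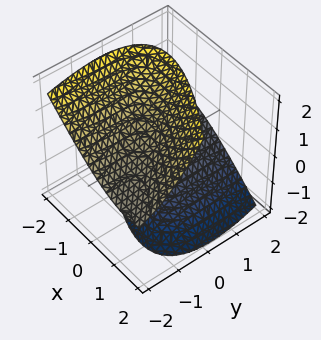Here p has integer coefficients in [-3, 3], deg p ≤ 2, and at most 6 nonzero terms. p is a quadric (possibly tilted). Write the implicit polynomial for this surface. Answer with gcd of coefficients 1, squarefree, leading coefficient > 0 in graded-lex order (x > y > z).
First, I count 2 distinct pieces.
Then, deg p = 2.
Then, reading off the gridlines: the z-axis gridline crossings are at z ∈ {-1, 1}; the surface avoids every integer x-axis point in the box; it misses every integer gridline on the y-axis.
Finally, these observations pin down the coefficients.

2*x^2 + 3*x*y + y^2 + 3*y*z - 2*z^2 + 2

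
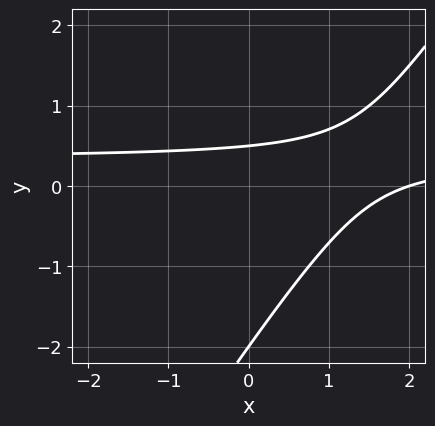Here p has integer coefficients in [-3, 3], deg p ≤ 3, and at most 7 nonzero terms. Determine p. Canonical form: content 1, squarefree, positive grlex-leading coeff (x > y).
First, deg p = 2. No degree-1 curve has this shape.
Next, from the axis intercepts and sections: one x-axis crossing is at x = 2; it meets the y-axis at y = -2 (among the integer gridlines).
Finally, these observations pin down the coefficients.

3*x*y - 2*y^2 - x - 3*y + 2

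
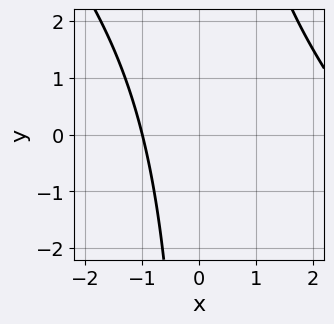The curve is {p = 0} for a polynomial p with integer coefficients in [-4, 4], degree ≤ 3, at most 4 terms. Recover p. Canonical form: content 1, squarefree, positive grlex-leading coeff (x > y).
(a) Degree: a generic line meets the curve in up to 2 points, so deg p = 2.
(b) Observable constraints: it misses every integer gridline on the y-axis; it meets the x-axis at x = -1 (among the integer gridlines).
(c) Fitting integer coefficients to these (and the overall shape) gives p.

x^2 + x*y - 2*x - 3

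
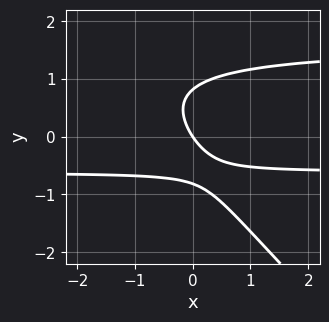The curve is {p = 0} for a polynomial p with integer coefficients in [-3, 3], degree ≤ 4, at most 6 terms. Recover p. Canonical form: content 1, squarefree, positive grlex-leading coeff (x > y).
3*x*y^2 + 3*y^3 - 3*x*y - 3*x - 2*y

(a) deg p = 3. A generic line meets the curve in up to 3 points.
(b) From the visible intercepts: it crosses the y-axis at the gridline y = 0; it meets the x-axis at x = 0 (among the integer gridlines).
(c) Matching integer coefficients to the picture gives p.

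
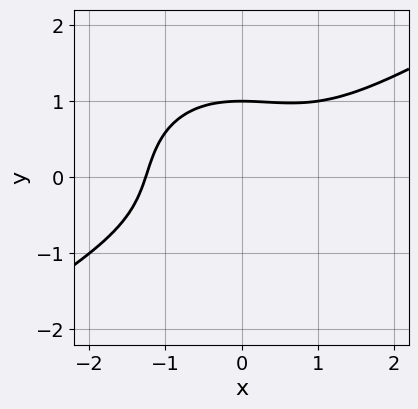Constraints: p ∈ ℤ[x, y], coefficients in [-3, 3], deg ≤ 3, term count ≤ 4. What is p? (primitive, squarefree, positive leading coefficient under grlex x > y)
x^3 - x^2*y - 2*y^3 + 2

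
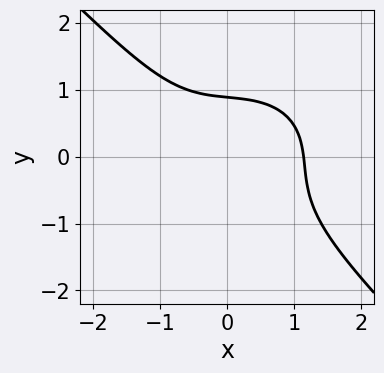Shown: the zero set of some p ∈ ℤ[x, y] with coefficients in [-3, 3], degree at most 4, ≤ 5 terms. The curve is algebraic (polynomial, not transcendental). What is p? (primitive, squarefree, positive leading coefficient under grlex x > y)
(a) The degree is 3 — the shape is more complex than any degree-2 curve.
(b) The integer polynomial consistent with all of this is the stated p.

2*x^3 + x*y^2 + 3*y^3 + y - 3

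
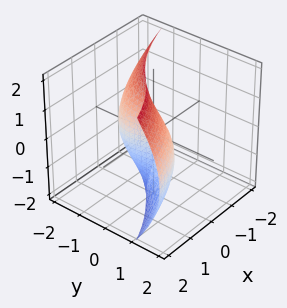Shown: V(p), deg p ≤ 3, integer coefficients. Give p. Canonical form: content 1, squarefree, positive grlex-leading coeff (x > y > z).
(a) deg p = 3. A generic line meets the surface in up to 3 points.
(b) Reading off the gridlines: the surface avoids every integer z-axis point in the box.
(c) Matching integer coefficients to the picture gives p.

y^3 + y*z^2 - 3*x - y + 1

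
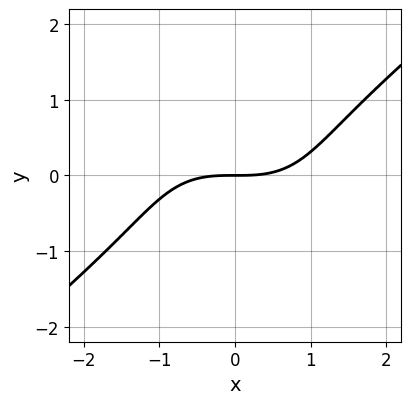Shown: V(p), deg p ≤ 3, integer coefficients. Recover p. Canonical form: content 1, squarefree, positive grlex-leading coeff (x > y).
Degree: a generic line meets the curve in up to 3 points, so deg p = 3.
Observable constraints: one y-axis crossing is at y = 0; it meets the x-axis at x = 0 (among the integer gridlines).
Putting this together gives p.

x^3 - 2*y^3 - 3*y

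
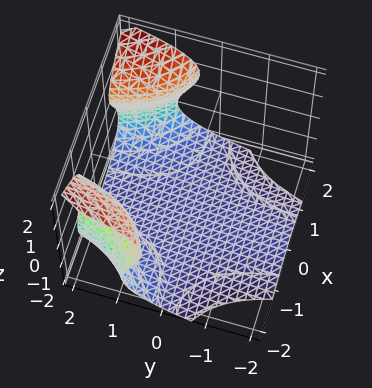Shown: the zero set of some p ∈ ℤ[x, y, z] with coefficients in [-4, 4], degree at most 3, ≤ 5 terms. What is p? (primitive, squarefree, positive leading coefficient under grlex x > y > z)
x^2*y - z^3 + 2*z - 3

1. The degree is 3 — the shape is more complex than any degree-2 surface.
2. Reading off the gridlines: no y-intercept at any integer in the box; the surface avoids every integer x-axis point in the box.
3. Fitting integer coefficients to these (and the overall shape) gives p.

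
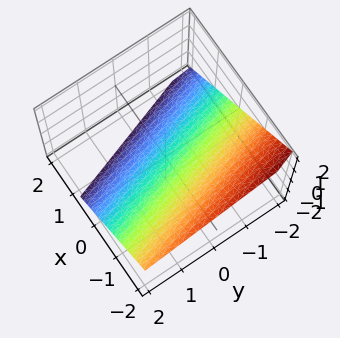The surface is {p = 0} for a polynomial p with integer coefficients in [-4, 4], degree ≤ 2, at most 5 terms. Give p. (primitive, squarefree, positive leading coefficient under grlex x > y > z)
3*x + y + 3*z + 2

1. The degree is 1 — the surface is flat (a plane).
2. From the axis intercepts and sections: one y-axis crossing is at y = -2.
3. Fitting integer coefficients to these (and the overall shape) gives p.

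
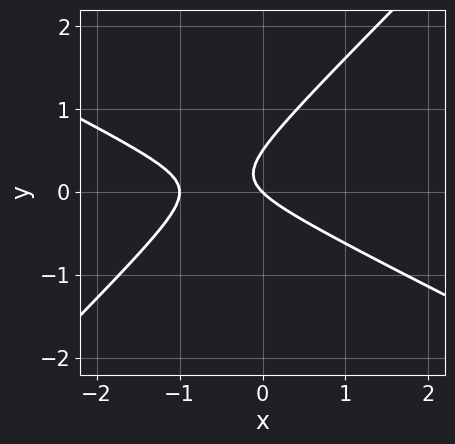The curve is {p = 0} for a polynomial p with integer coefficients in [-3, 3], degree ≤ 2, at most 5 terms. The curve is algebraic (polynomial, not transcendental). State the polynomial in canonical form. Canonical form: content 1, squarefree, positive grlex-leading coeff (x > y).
x^2 + x*y - 2*y^2 + x + y

1. The degree is 2 — the shape is more complex than any degree-1 curve.
2. Against the integer gridlines: the x-axis gridline crossings are at x ∈ {-1, 0}; it meets the y-axis at y = 0 (among the integer gridlines).
3. Matching integer coefficients to the picture gives p.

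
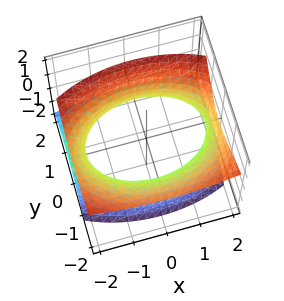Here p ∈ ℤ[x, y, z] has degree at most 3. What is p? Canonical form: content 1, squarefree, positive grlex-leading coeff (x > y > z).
x^2 + 2*y^2 + 2*y*z - 2*z^2 - 3

First, deg p = 2. A generic line meets the surface in up to 2 points.
Then, from the visible intercepts: the surface avoids every integer z-axis point in the box.
Finally, solving for integer coefficients yields p as stated.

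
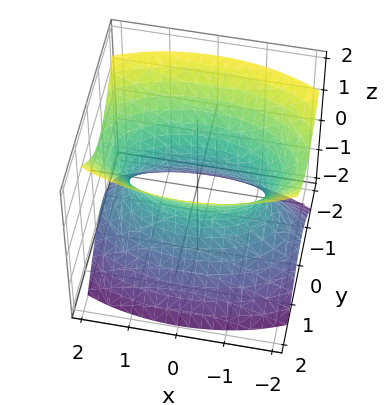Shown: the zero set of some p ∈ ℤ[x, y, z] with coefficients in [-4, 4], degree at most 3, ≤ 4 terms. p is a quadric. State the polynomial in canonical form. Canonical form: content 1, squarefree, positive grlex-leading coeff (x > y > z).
First, degree: one connected sheet with a waist; a quadric, so deg p = 2.
Then, symmetries: mirror symmetry x ↦ −x ⇒ only even powers of x; mirror symmetry y ↦ −y ⇒ only even powers of y; the z ↦ −z reflection is a symmetry, so z appears only in even powers.
Next, reading off the gridlines: the surface avoids every integer z-axis point in the box.
Finally, fitting integer coefficients to these (and the overall shape) gives p.

x^2 + 3*y^2 - 2*z^2 - 2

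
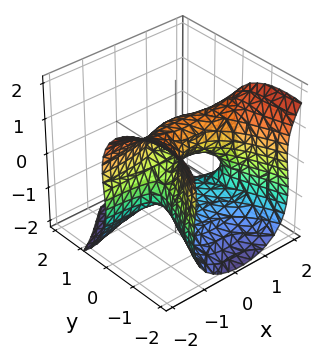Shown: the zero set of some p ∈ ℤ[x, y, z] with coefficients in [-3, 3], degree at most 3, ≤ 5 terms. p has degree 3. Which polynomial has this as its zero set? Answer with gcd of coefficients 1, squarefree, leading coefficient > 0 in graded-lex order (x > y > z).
(a) Degree: a generic line meets the surface in up to 3 points, so deg p = 3.
(b) From the axis intercepts and sections: the z-axis gridline crossings are at z ∈ {-1, 0, 1}; one y-axis crossing is at y = 0.
(c) Fitting integer coefficients to these (and the overall shape) gives p.

3*x^2*y + 2*z^3 - x*y + 3*y^2 - 2*z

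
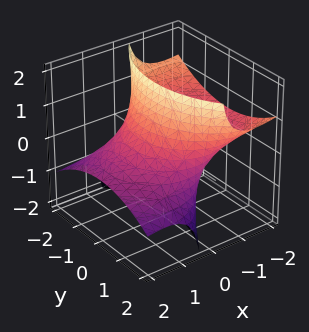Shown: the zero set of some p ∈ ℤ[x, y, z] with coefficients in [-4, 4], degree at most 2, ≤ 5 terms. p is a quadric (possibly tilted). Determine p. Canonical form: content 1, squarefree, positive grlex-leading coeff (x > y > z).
1. Degree: no degree-1 surface has this shape, so deg p = 2.
2. Reading off the gridlines: no z-intercept at any integer in the box.
3. Together with the visible shape, these determine p as stated.

x^2 + 3*x*z + y^2 - 2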